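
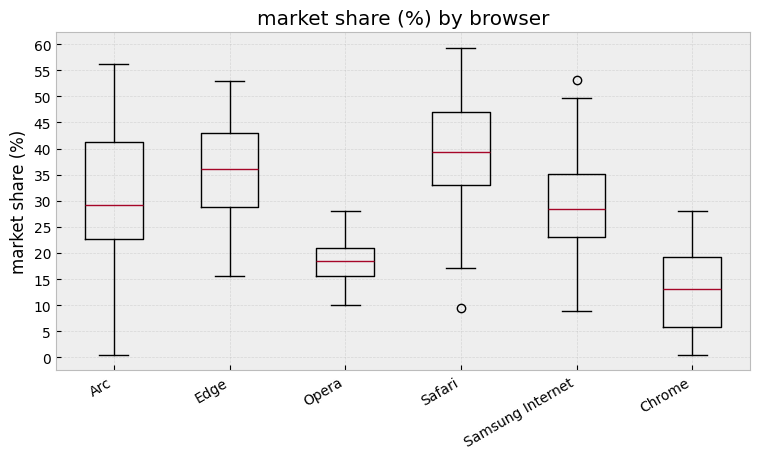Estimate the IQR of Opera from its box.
Q3 ≈ 20, Q1 ≈ 15; IQR ≈ 5.

≈ 5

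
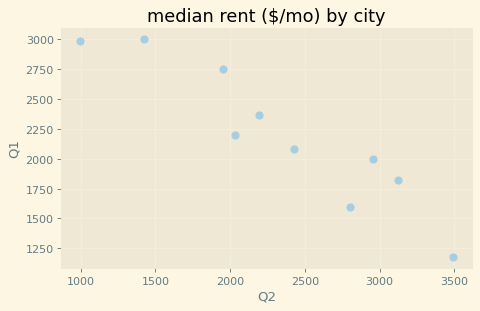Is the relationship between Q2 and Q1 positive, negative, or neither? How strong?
Points are negatively correlated; strong (|r| ≈ 0.9).

negative, strong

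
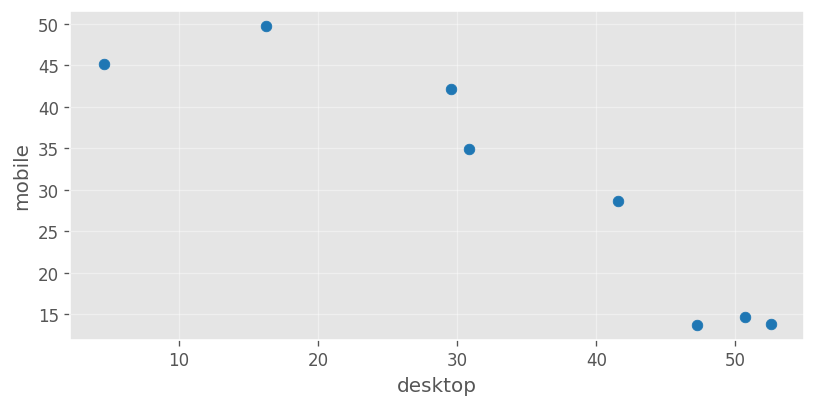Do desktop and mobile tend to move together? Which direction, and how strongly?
Points are negatively correlated; strong (|r| ≈ 0.9).

negative, strong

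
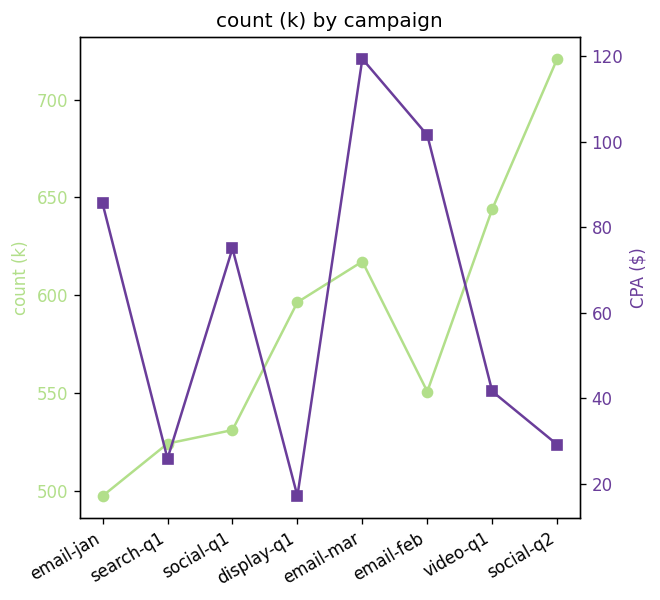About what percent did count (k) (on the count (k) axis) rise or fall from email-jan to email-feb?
email-jan ≈ 500, email-feb ≈ 560; (560 − 500) / 500 ≈ +12%.

≈ +12%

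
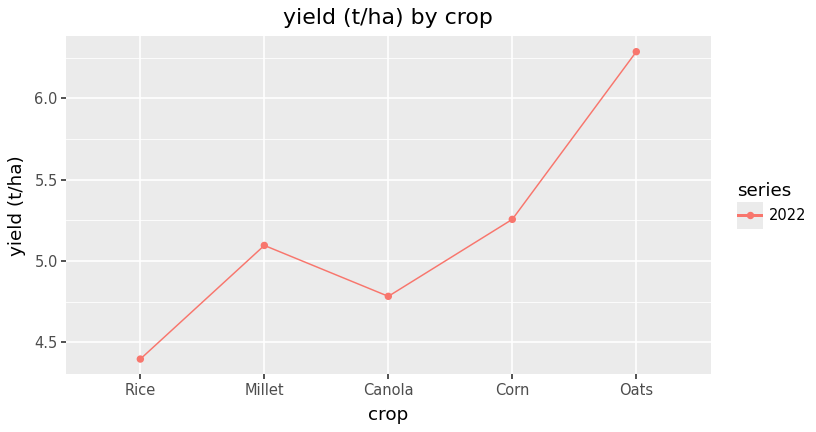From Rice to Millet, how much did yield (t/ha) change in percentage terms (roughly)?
≈ +13.6%

Rice ≈ 4.4, Millet ≈ 5.0; (5.0 − 4.4) / 4.4 ≈ +13.6%.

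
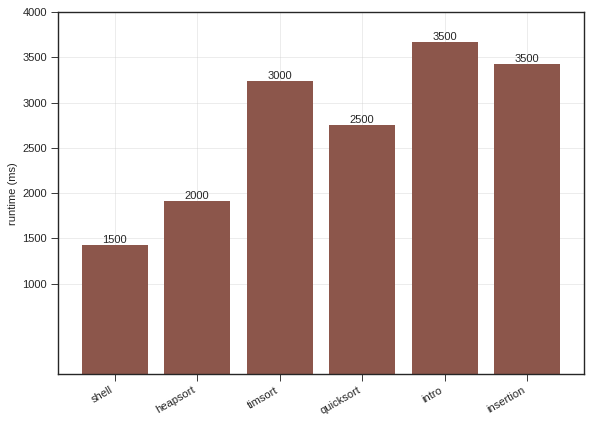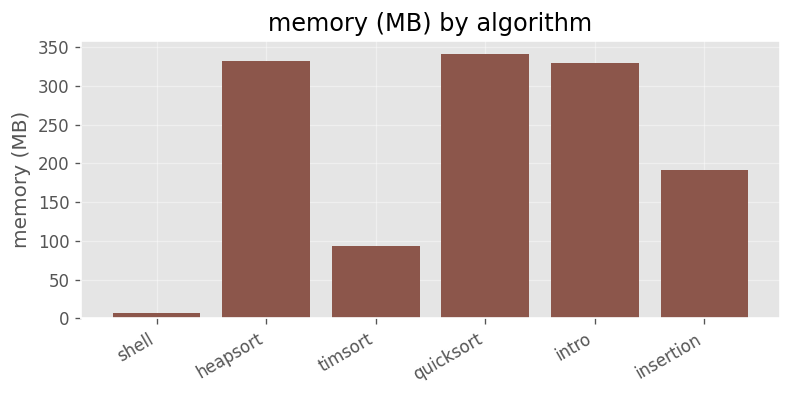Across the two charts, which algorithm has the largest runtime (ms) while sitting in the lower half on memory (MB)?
Chart 2 median memory (MB) ≈ 250; below-median algorithms: shell, timsort, insertion. Among those, insertion has the highest runtime (ms) (≈ 3500).

insertion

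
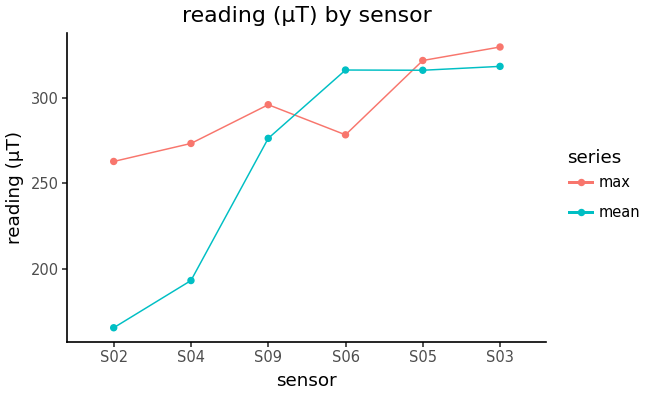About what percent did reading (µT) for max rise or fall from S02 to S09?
≈ +15.4%

S02 ≈ 260, S09 ≈ 300; (300 − 260) / 260 ≈ +15.4%.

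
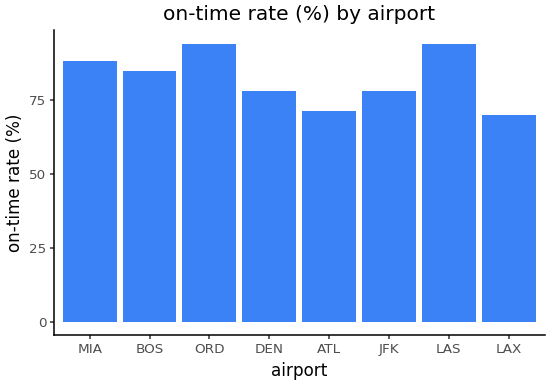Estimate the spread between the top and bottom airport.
Max LAS ≈ 90, min LAX ≈ 70; range ≈ 20.

≈ 20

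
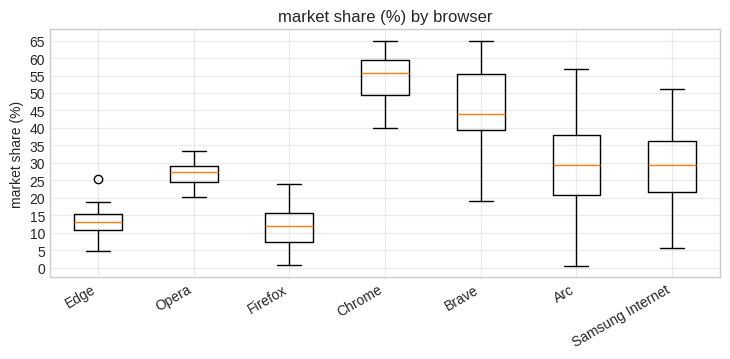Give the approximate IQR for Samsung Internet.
Q3 ≈ 35, Q1 ≈ 20; IQR ≈ 15.

≈ 15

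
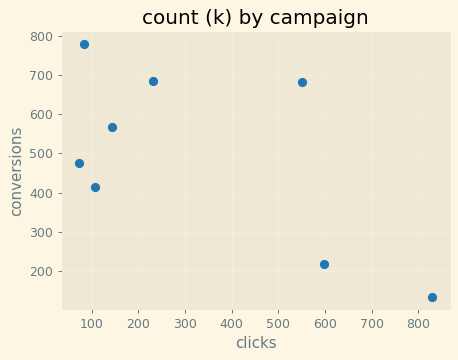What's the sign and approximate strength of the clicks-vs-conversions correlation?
negative, moderate

Points are negatively correlated; moderate (|r| ≈ 0.6).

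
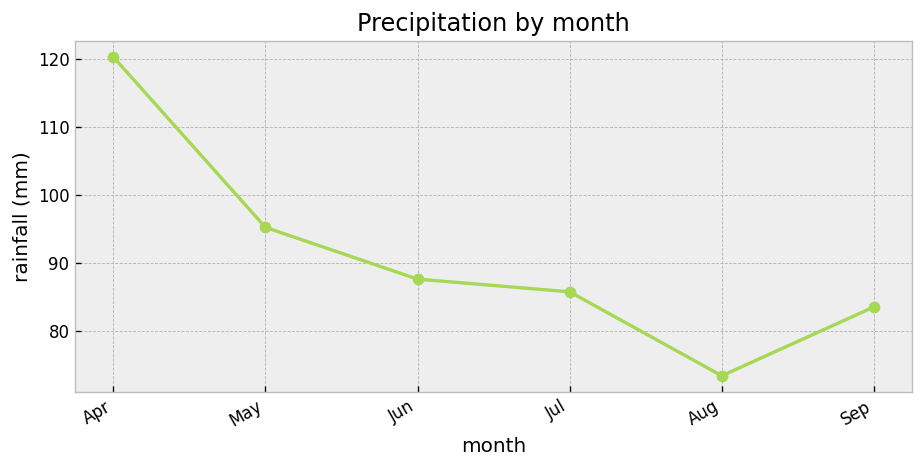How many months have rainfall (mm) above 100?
1

Above 100: Apr.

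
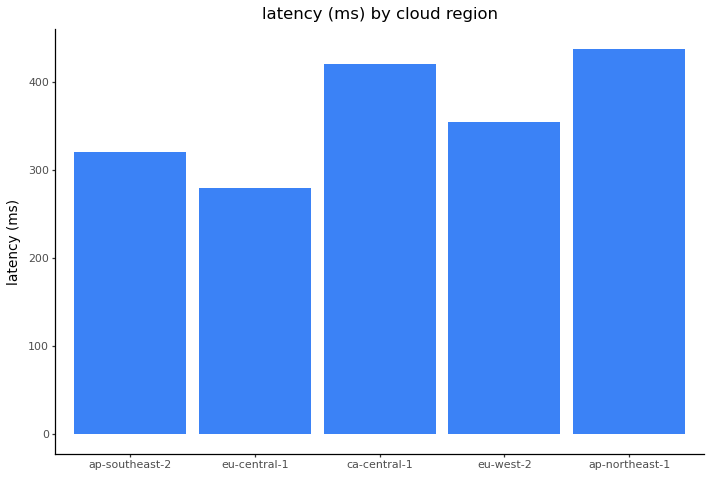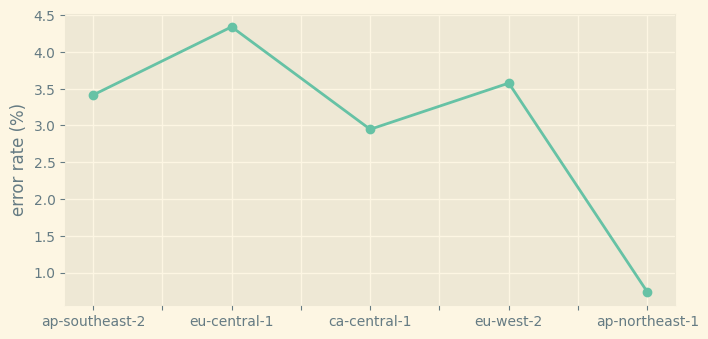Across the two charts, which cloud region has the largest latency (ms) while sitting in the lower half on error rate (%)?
Chart 2 median error rate (%) ≈ 3.5; below-median cloud regions: ca-central-1, ap-northeast-1. Among those, ap-northeast-1 has the highest latency (ms) (≈ 450).

ap-northeast-1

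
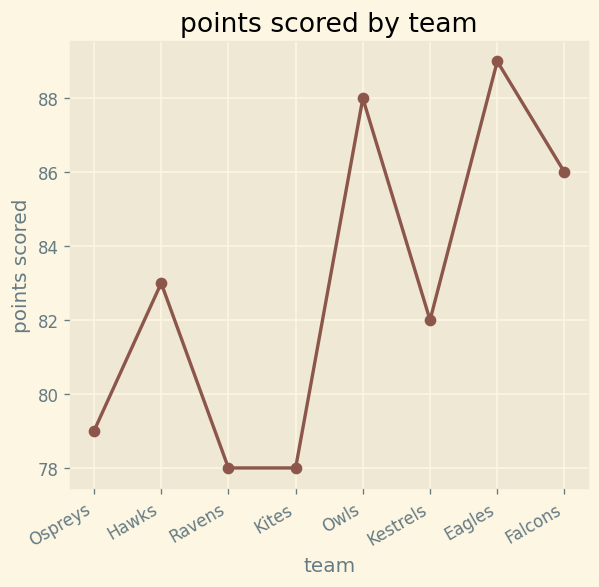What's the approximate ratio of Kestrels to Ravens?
≈ 1.05×

Kestrels ≈ 82, Ravens ≈ 78; 82/78 ≈ 1.05.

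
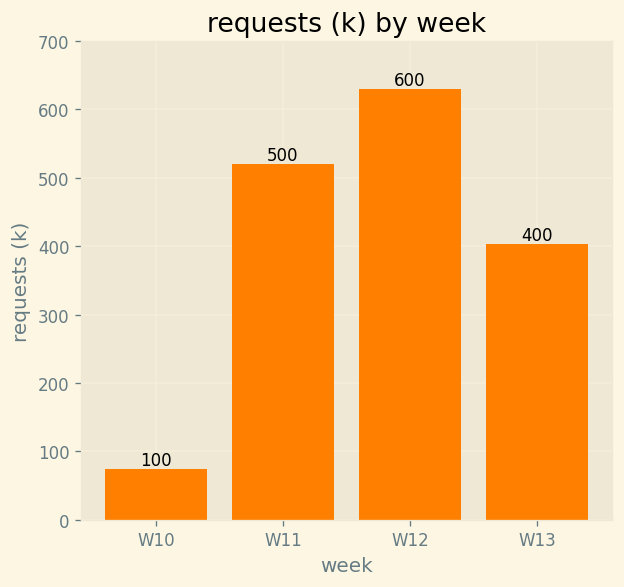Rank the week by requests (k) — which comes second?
W11

Top 3: W12 ≈ 600, W11 ≈ 500, W13 ≈ 400.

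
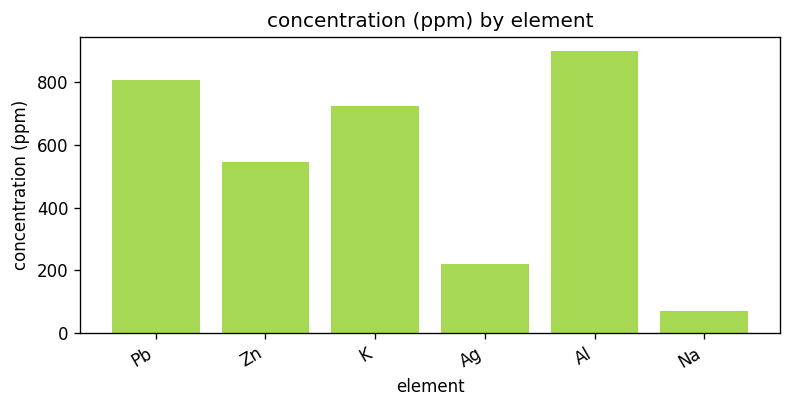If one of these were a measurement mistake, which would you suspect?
Na

Na ≈ 100; the rest sit between ≈ 200 and ≈ 900.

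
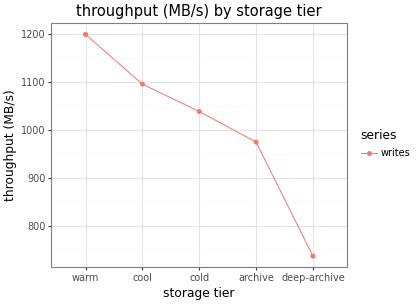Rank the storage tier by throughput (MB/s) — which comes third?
Top 4: warm ≈ 1200, cool ≈ 1100, cold ≈ 1050, archive ≈ 950.

cold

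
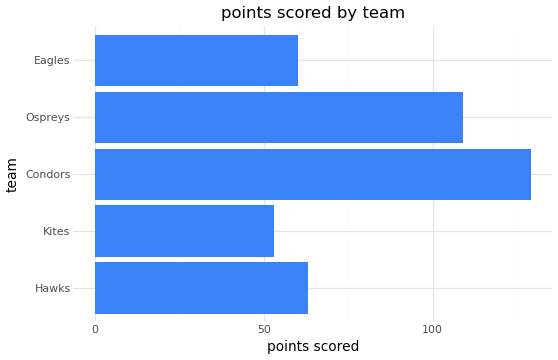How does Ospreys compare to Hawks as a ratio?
Ospreys ≈ 100, Hawks ≈ 60; 100/60 ≈ 1.67.

≈ 1.67×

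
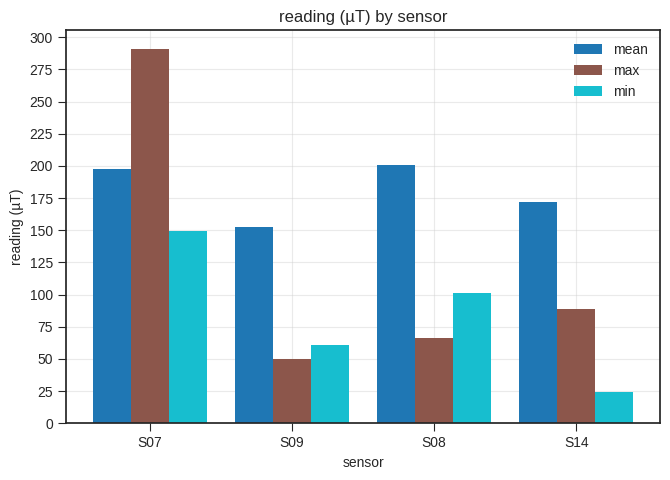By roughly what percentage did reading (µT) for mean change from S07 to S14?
≈ -12.5%

S07 ≈ 200, S14 ≈ 175; (175 − 200) / 200 ≈ -12.5%.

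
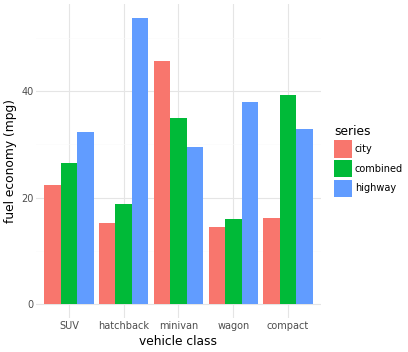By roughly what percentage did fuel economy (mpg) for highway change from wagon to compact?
≈ -12.5%

wagon ≈ 40, compact ≈ 35; (35 − 40) / 40 ≈ -12.5%.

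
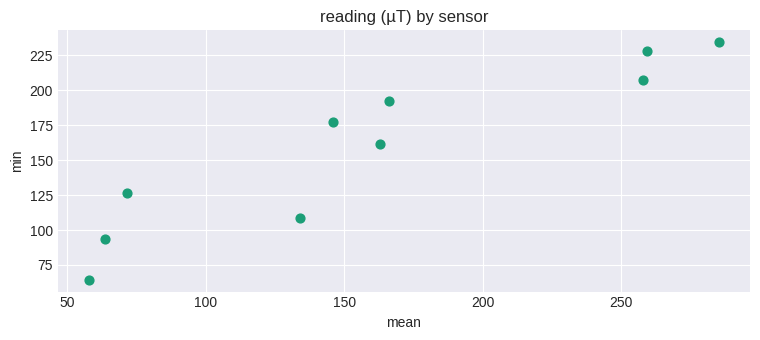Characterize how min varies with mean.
positive, strong

Points are positively correlated; strong (|r| ≈ 0.9).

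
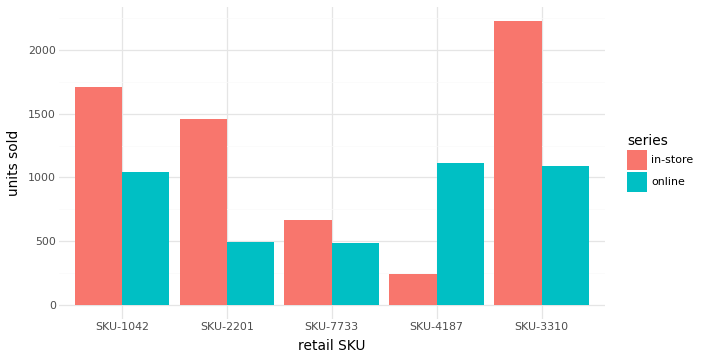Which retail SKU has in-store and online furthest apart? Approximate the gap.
SKU-3310, ≈ 1200

SKU-3310: in-store ≈ 2200, online ≈ 1000 → gap ≈ 1200. Next-largest (SKU-2201) is only ≈ 1000.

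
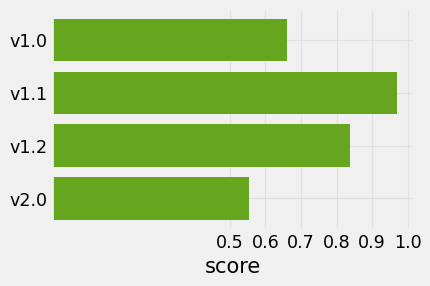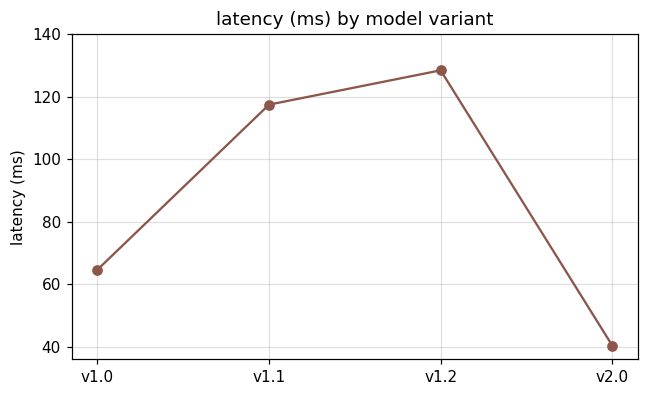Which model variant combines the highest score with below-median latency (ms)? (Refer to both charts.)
v1.0

Chart 2 median latency (ms) ≈ 100; below-median model variants: v1.0, v2.0. Among those, v1.0 has the highest score (≈ 0.7).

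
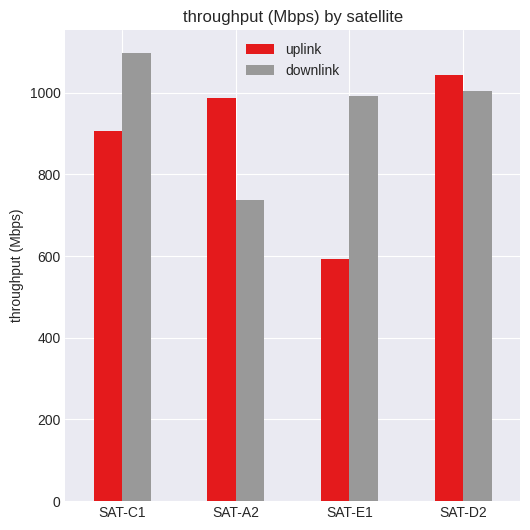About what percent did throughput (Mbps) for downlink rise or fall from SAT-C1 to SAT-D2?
≈ -9.1%

SAT-C1 ≈ 1100, SAT-D2 ≈ 1000; (1000 − 1100) / 1100 ≈ -9.1%.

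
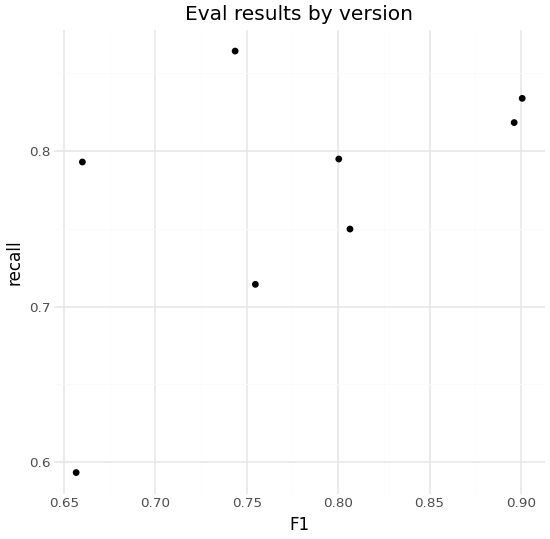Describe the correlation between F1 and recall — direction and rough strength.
Points are positively correlated; moderate (|r| ≈ 0.5).

positive, moderate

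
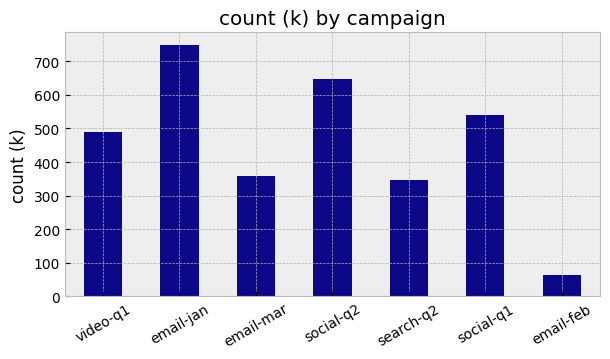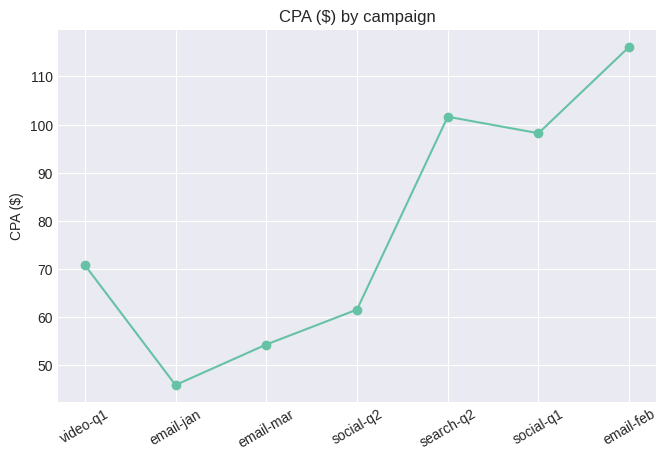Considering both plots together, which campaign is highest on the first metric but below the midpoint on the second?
Chart 2 median CPA ($) ≈ 80; below-median campaigns: email-jan, email-mar, social-q2. Among those, email-jan has the highest count (k) (≈ 700).

email-jan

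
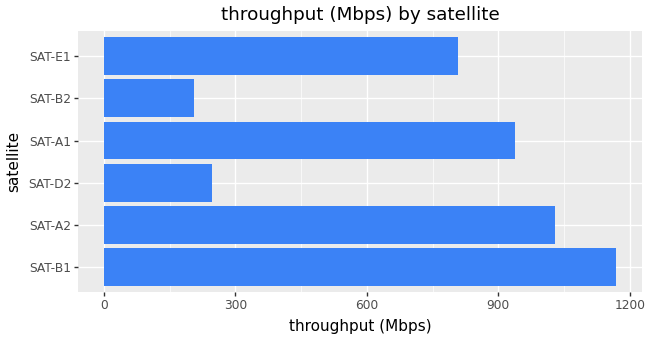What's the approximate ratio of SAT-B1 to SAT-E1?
SAT-B1 ≈ 1200, SAT-E1 ≈ 800; 1200/800 ≈ 1.5.

≈ 1.5×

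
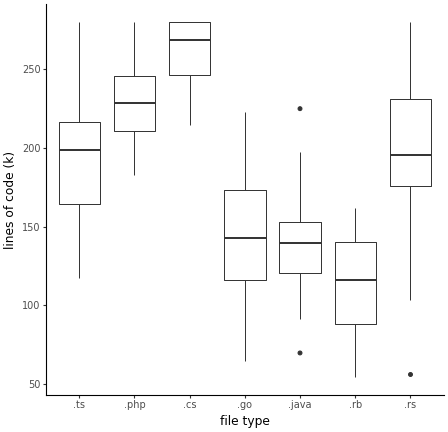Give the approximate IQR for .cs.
≈ 40

Q3 ≈ 280, Q1 ≈ 240; IQR ≈ 40.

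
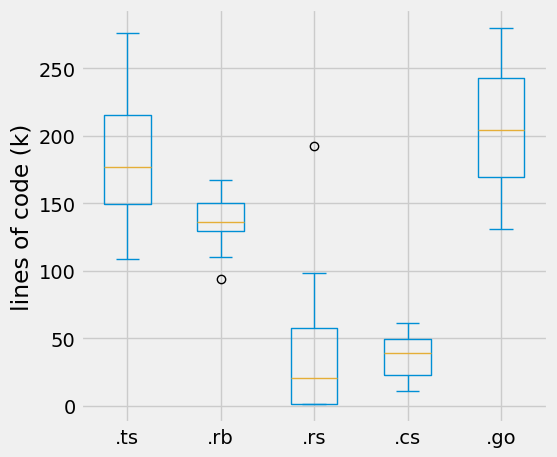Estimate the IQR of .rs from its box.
≈ 60

Q3 ≈ 60, Q1 ≈ 0; IQR ≈ 60.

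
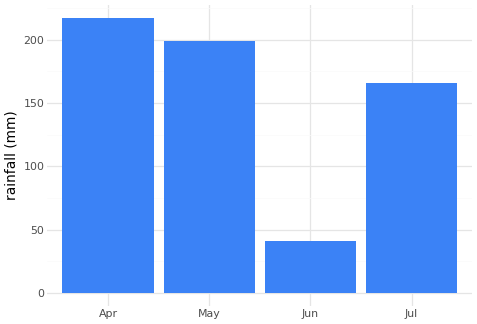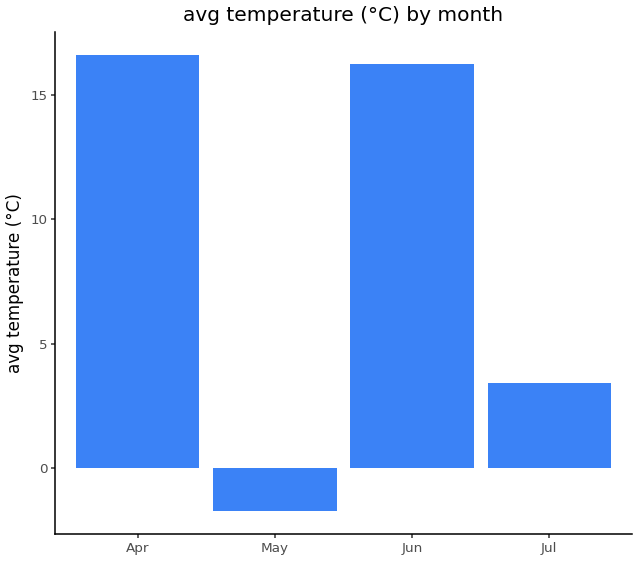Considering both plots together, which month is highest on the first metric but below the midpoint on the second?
May

Chart 2 median avg temperature (°C) ≈ 10; below-median months: May, Jul. Among those, May has the highest rainfall (mm) (≈ 200).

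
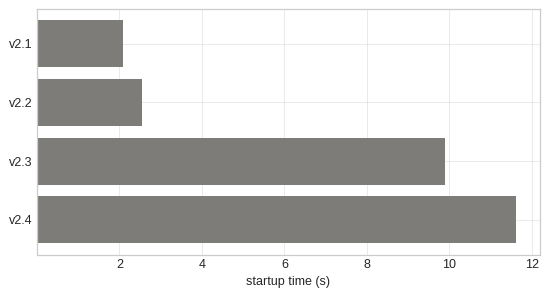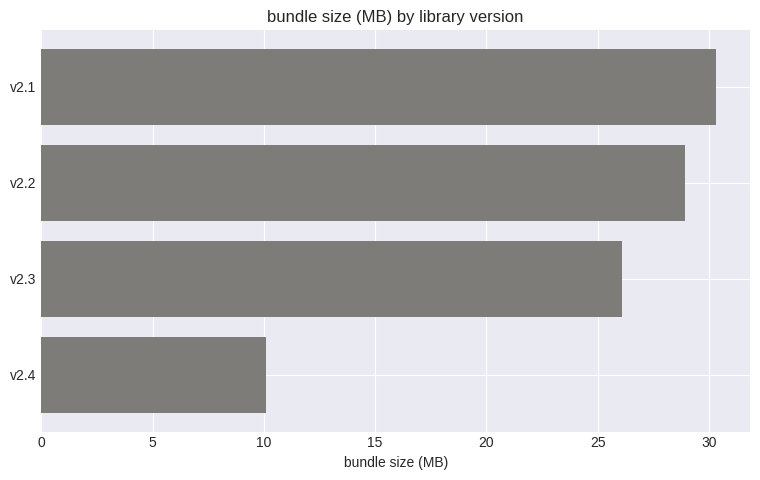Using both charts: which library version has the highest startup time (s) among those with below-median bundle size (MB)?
v2.4

Chart 2 median bundle size (MB) ≈ 30; below-median library versions: v2.3, v2.4. Among those, v2.4 has the highest startup time (s) (≈ 12).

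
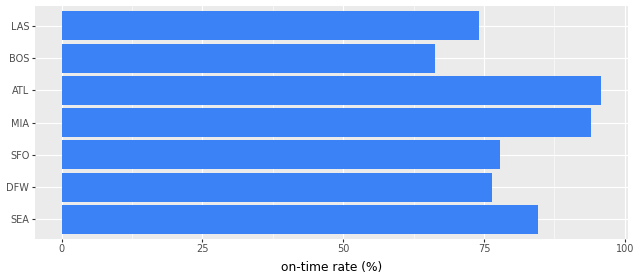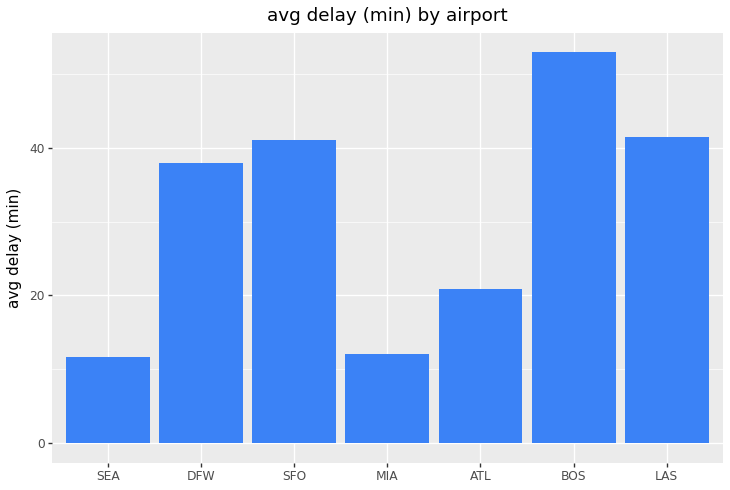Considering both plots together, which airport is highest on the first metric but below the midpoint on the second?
Chart 2 median avg delay (min) ≈ 40; below-median airports: SEA, MIA, ATL. Among those, ATL has the highest on-time rate (%) (≈ 100).

ATL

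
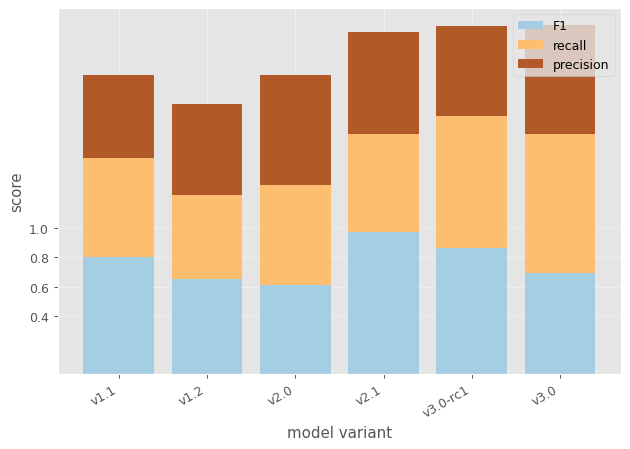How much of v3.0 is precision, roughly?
≈ 0.8

precision top ≈ 2.4, bottom ≈ 1.6; segment ≈ 0.8.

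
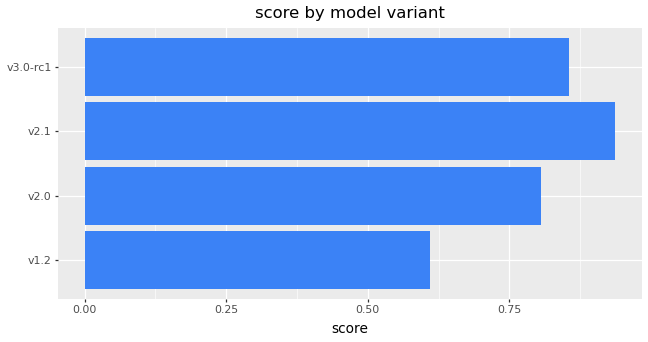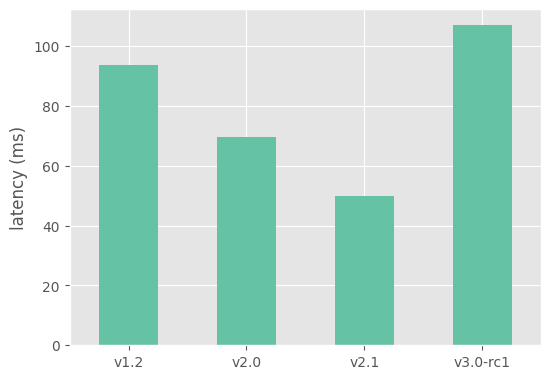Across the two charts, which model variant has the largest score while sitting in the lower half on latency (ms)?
v2.1

Chart 2 median latency (ms) ≈ 80; below-median model variants: v2.0, v2.1. Among those, v2.1 has the highest score (≈ 0.9).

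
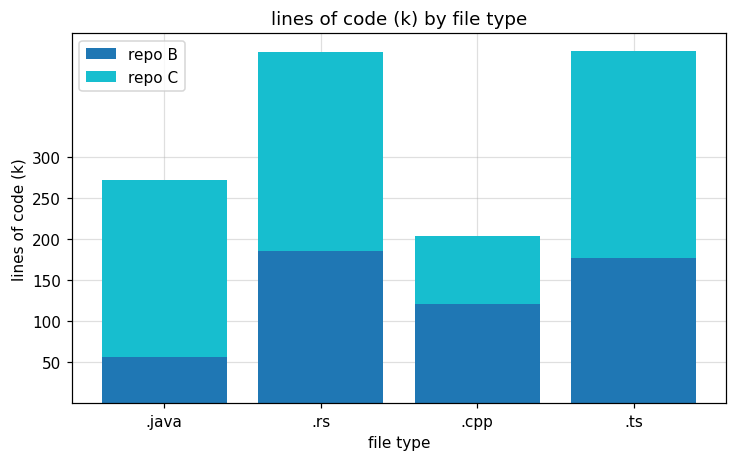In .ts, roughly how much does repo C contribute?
≈ 250

repo C top ≈ 450, bottom ≈ 200; segment ≈ 250.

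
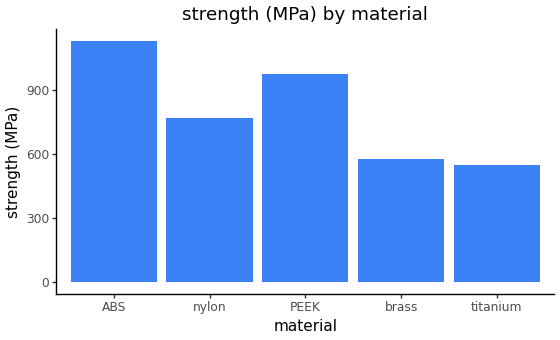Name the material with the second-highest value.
Top 3: ABS ≈ 1100, PEEK ≈ 1000, nylon ≈ 800.

PEEK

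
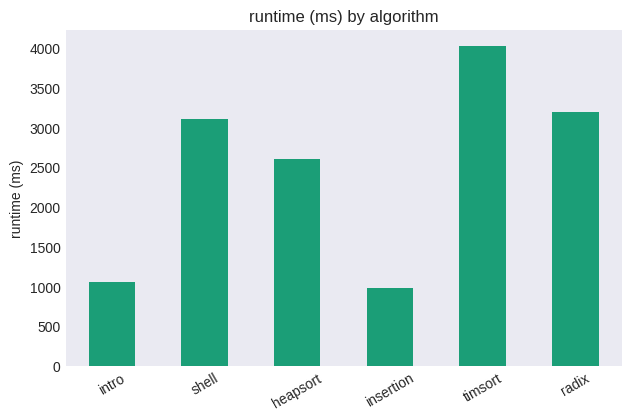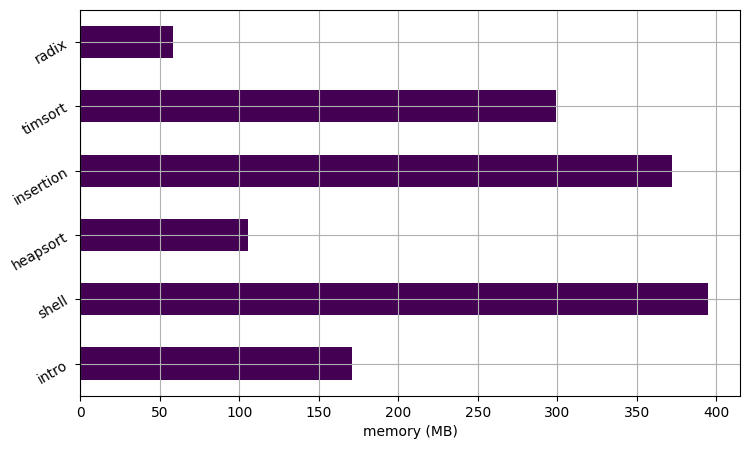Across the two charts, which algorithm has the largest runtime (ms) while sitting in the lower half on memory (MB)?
radix

Chart 2 median memory (MB) ≈ 250; below-median algorithms: intro, heapsort, radix. Among those, radix has the highest runtime (ms) (≈ 3000).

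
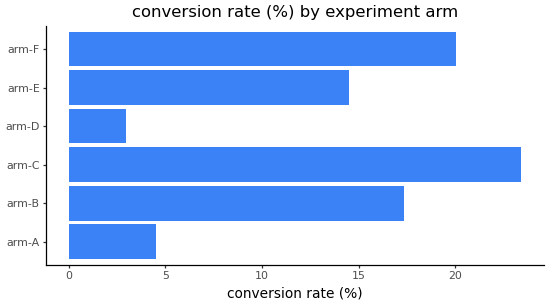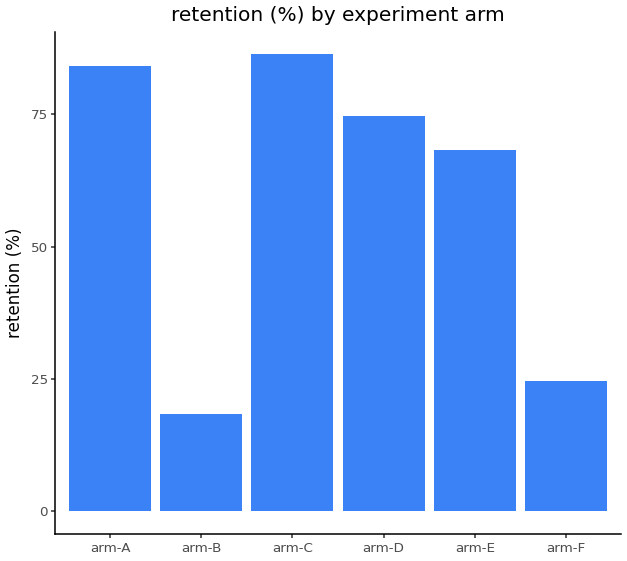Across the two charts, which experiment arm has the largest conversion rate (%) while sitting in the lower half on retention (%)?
Chart 2 median retention (%) ≈ 70; below-median experiment arms: arm-B, arm-E, arm-F. Among those, arm-F has the highest conversion rate (%) (≈ 20).

arm-F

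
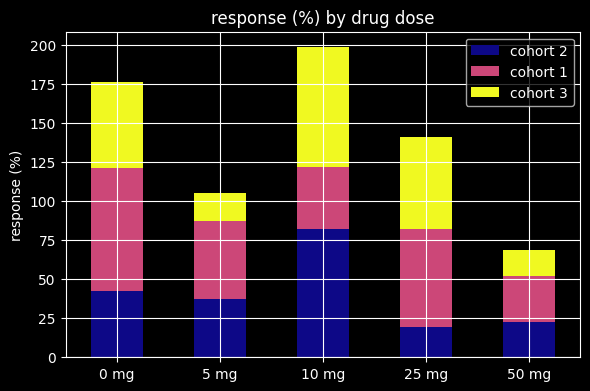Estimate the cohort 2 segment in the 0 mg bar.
≈ 40

cohort 2 top ≈ 40, bottom ≈ 0; segment ≈ 40.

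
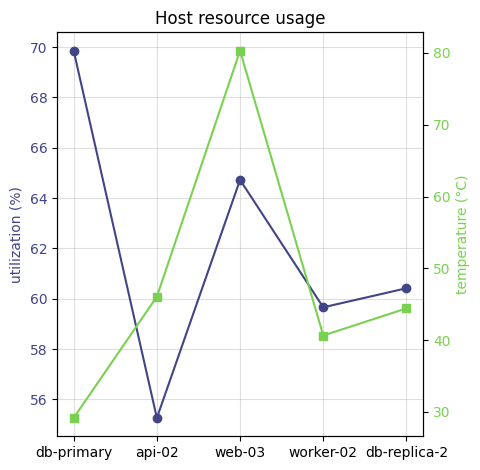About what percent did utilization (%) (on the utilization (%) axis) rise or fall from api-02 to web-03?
api-02 ≈ 56, web-03 ≈ 64; (64 − 56) / 56 ≈ +14.3%.

≈ +14.3%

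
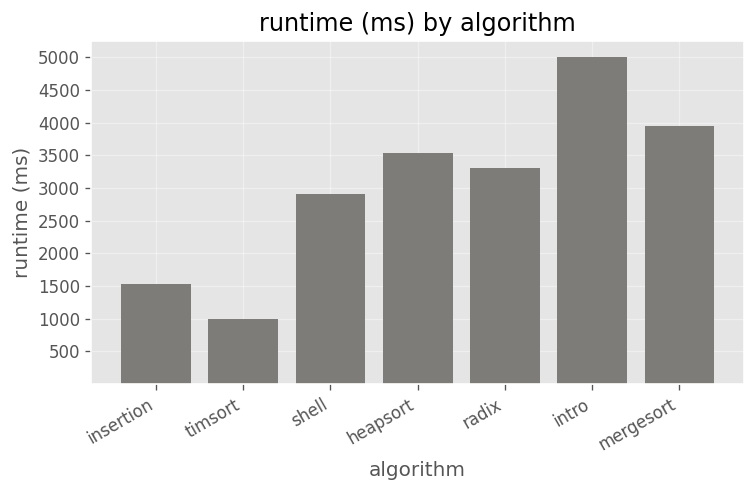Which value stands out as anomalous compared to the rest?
timsort ≈ 1000; the rest sit between ≈ 1500 and ≈ 5000.

timsort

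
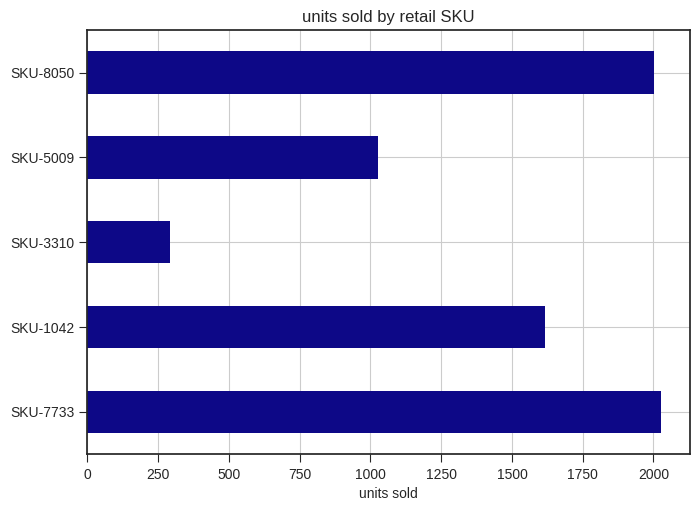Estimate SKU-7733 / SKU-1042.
SKU-7733 ≈ 2000, SKU-1042 ≈ 1600; 2000/1600 ≈ 1.25.

≈ 1.25×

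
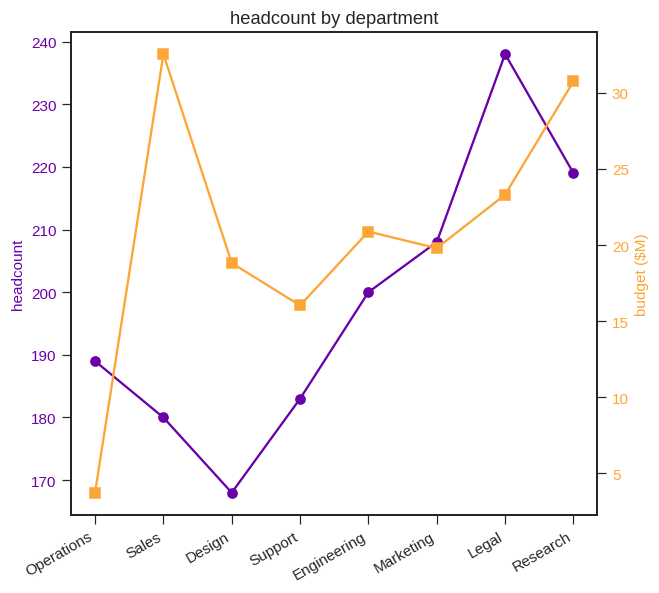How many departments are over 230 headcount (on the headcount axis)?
1

Above 230: Legal.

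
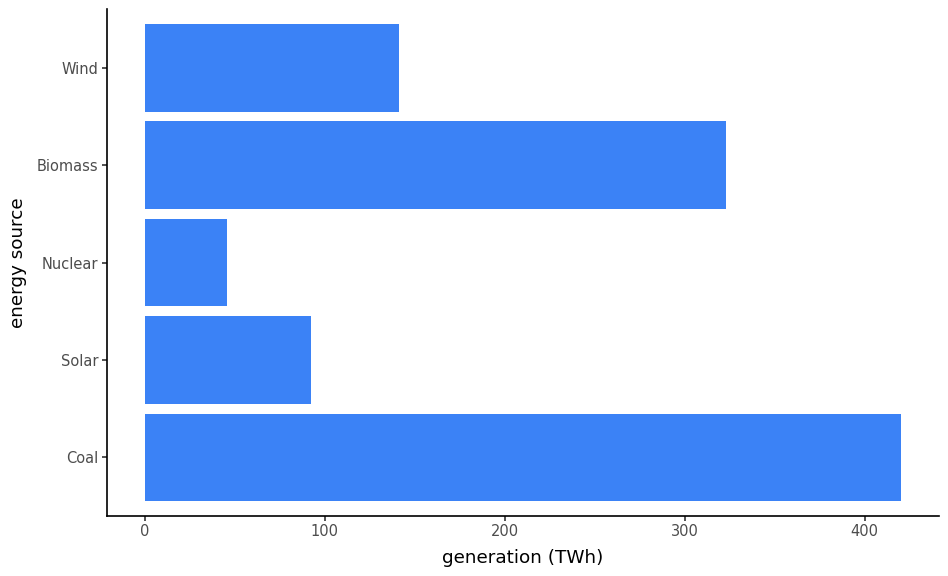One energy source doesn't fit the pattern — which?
Coal

Coal ≈ 400; the rest sit between ≈ 50 and ≈ 300.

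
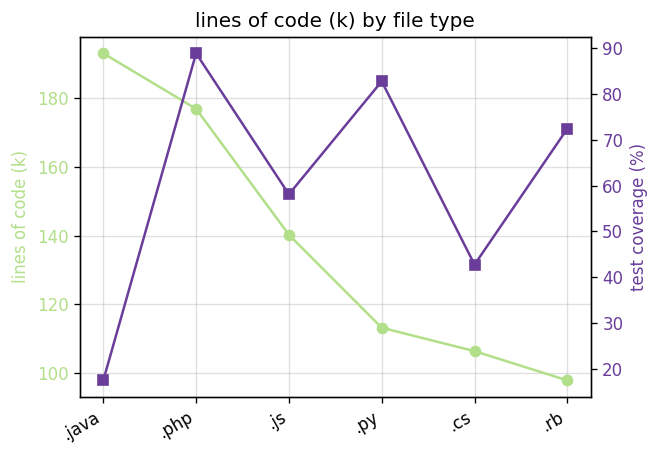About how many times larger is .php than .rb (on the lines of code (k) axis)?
≈ 1.8×

.php ≈ 180, .rb ≈ 100; 180/100 ≈ 1.8.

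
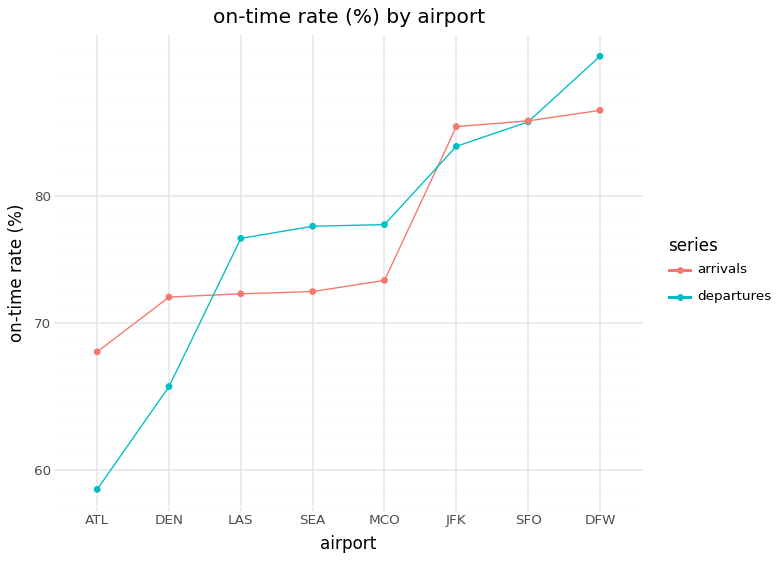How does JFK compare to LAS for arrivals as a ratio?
≈ 1.21×

JFK ≈ 85, LAS ≈ 70; 85/70 ≈ 1.21.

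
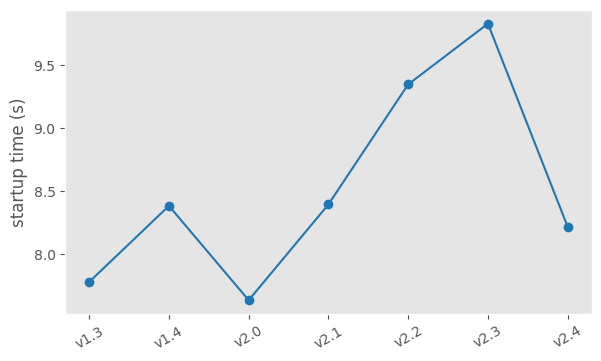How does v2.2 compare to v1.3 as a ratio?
≈ 1.21×

v2.2 ≈ 9.4, v1.3 ≈ 7.8; 9.4/7.8 ≈ 1.21.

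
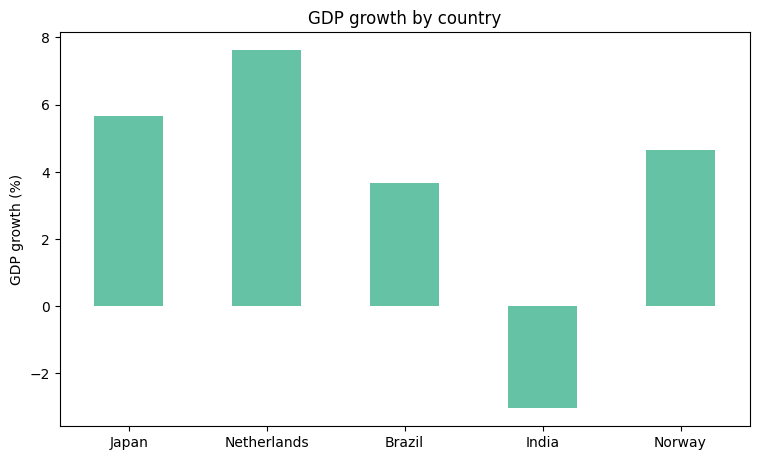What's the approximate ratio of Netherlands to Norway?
≈ 1.6×

Netherlands ≈ 8, Norway ≈ 5; 8/5 ≈ 1.6.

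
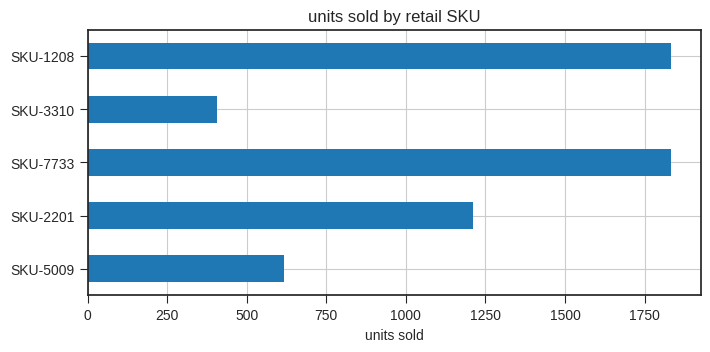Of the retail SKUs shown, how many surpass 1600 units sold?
2

Above 1600: SKU-7733, SKU-1208.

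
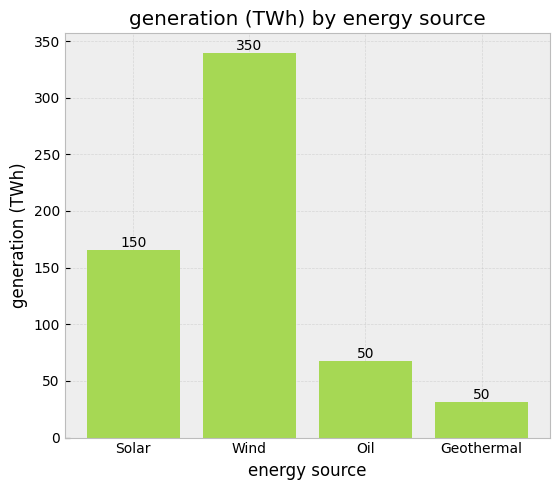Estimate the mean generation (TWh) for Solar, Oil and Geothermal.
≈ 83

(150 + 50 + 50) / 3 ≈ 83.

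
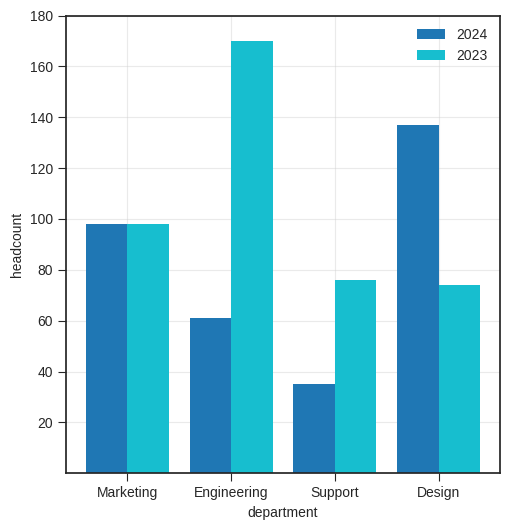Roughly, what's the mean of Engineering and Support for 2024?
(60 + 40) / 2 ≈ 50.

≈ 50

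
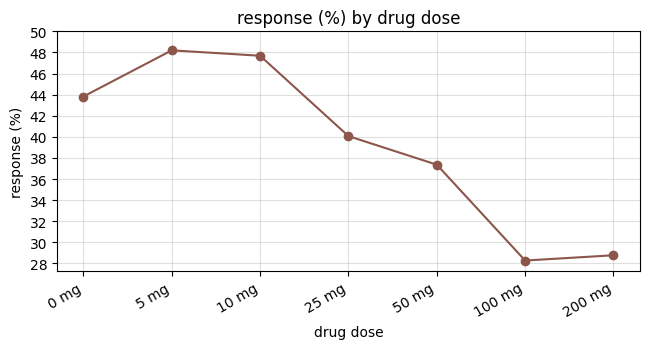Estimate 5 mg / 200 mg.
≈ 1.71×

5 mg ≈ 48, 200 mg ≈ 28; 48/28 ≈ 1.71.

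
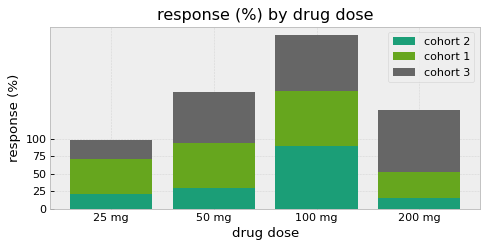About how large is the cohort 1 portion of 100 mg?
cohort 1 top ≈ 175, bottom ≈ 100; segment ≈ 75.

≈ 75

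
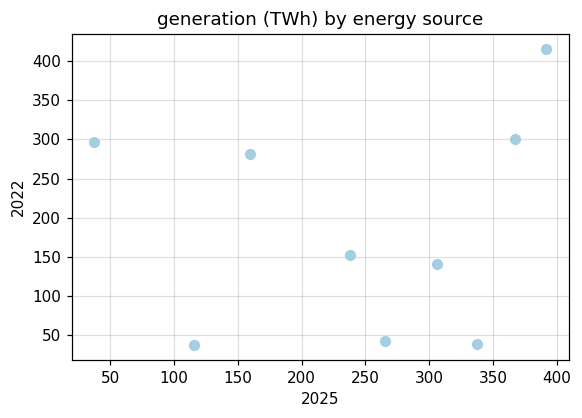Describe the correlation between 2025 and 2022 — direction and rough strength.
Points are roughly uncorrelated; weak (|r| ≈ 0.1).

no clear correlation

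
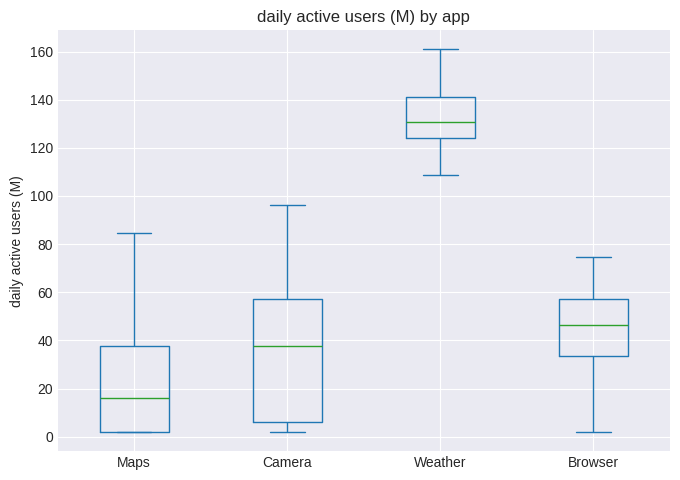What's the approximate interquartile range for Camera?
Q3 ≈ 60, Q1 ≈ 10; IQR ≈ 50.

≈ 50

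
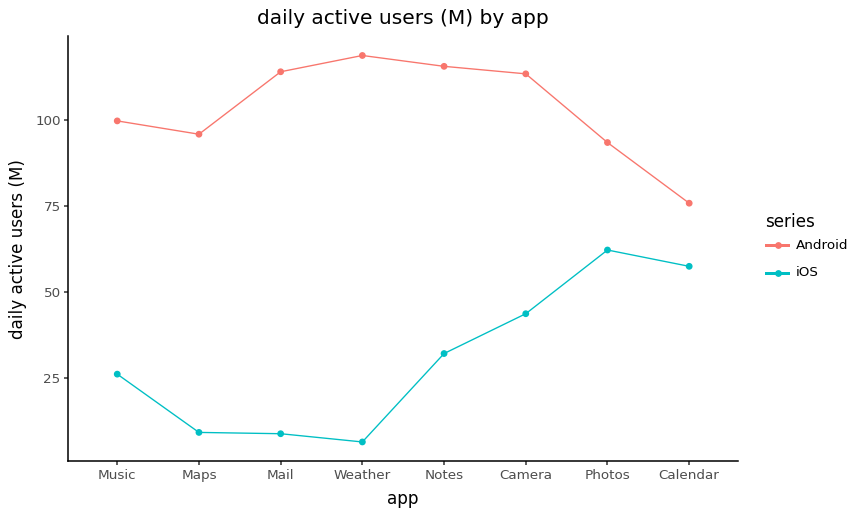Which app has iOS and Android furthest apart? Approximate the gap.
Weather: iOS ≈ 10, Android ≈ 120 → gap ≈ 110. Next-largest (Mail) is only ≈ 100.

Weather, ≈ 110 M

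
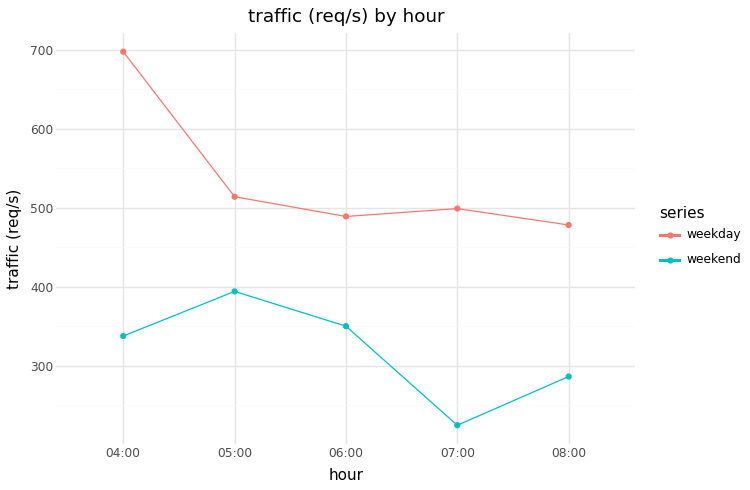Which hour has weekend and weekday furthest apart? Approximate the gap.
04:00: weekend ≈ 350, weekday ≈ 700 → gap ≈ 350. Next-largest (07:00) is only ≈ 300.

04:00, ≈ 350 req/s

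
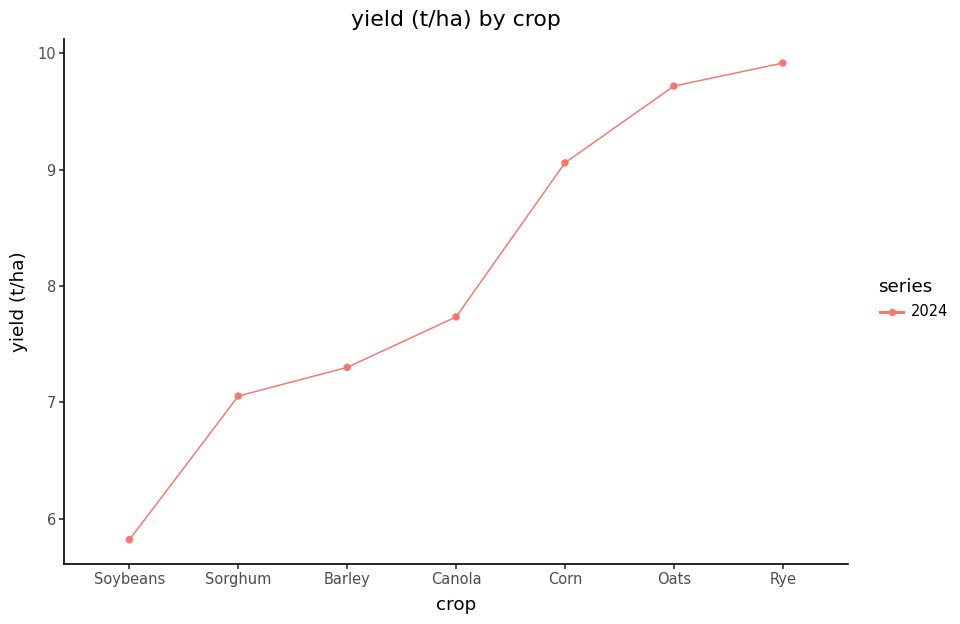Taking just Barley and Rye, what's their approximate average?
(7.5 + 10.0) / 2 ≈ 8.75.

≈ 8.75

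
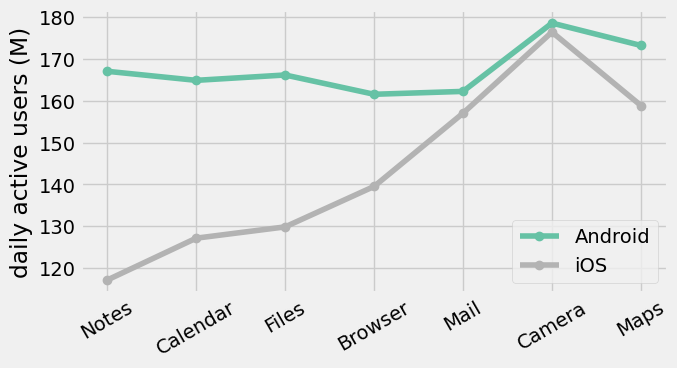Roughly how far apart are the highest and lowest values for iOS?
≈ 60

Max Camera ≈ 180, min Notes ≈ 120; range ≈ 60.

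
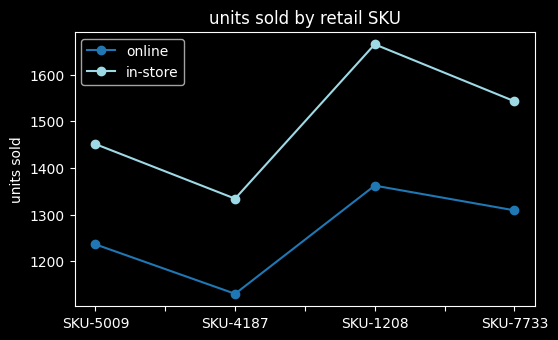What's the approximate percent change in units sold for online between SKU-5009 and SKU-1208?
≈ +8%

SKU-5009 ≈ 1250, SKU-1208 ≈ 1350; (1350 − 1250) / 1250 ≈ +8%.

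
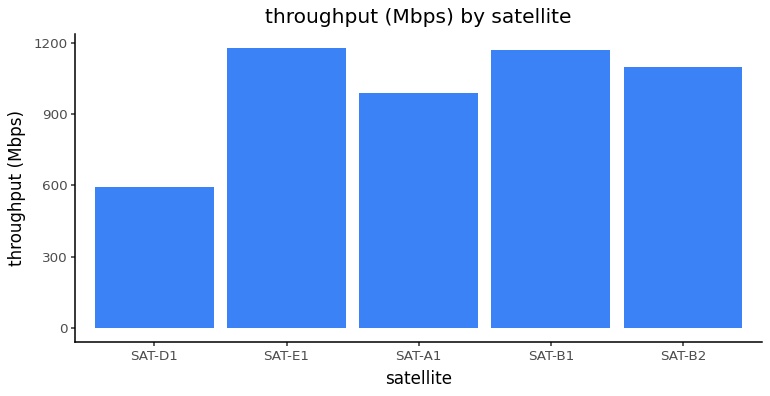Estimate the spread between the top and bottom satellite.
Max SAT-E1 ≈ 1200, min SAT-D1 ≈ 600; range ≈ 600.

≈ 600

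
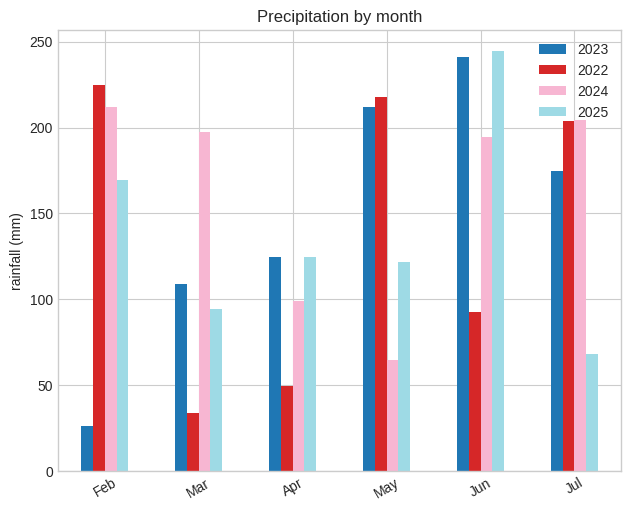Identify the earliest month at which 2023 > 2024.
Mar: 2023 ≈ 100 vs 2024 ≈ 200 (not yet); Apr: 2023 ≈ 125 vs 2024 ≈ 100 (first crossover).

Apr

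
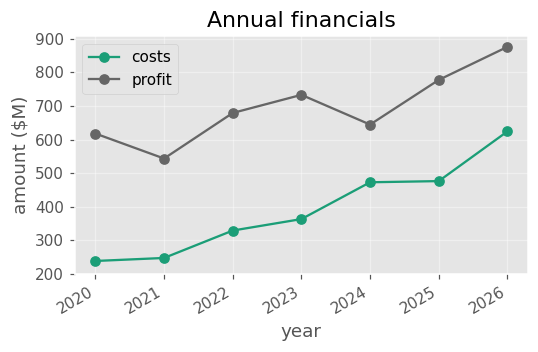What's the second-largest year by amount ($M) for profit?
Top 3 for profit: 2026 ≈ 900, 2025 ≈ 800, 2023 ≈ 700.

2025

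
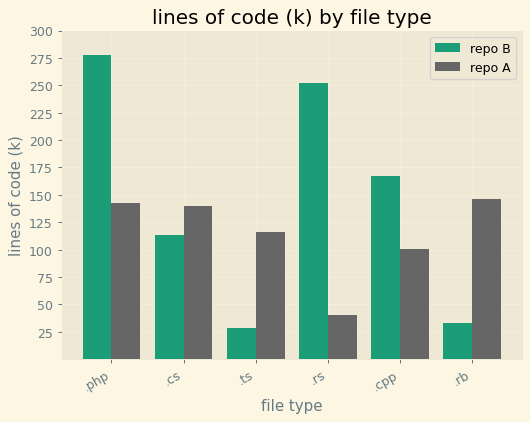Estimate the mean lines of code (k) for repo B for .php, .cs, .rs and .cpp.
(275 + 125 + 250 + 175) / 4 ≈ 206.

≈ 206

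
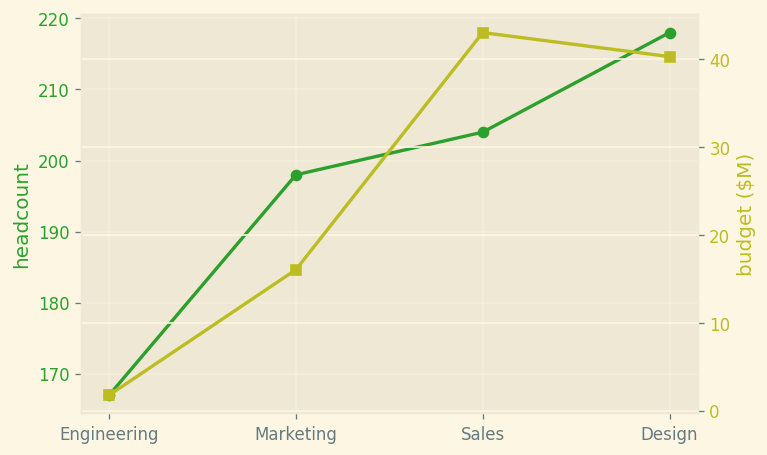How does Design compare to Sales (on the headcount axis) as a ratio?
Design ≈ 220, Sales ≈ 205; 220/205 ≈ 1.07.

≈ 1.07×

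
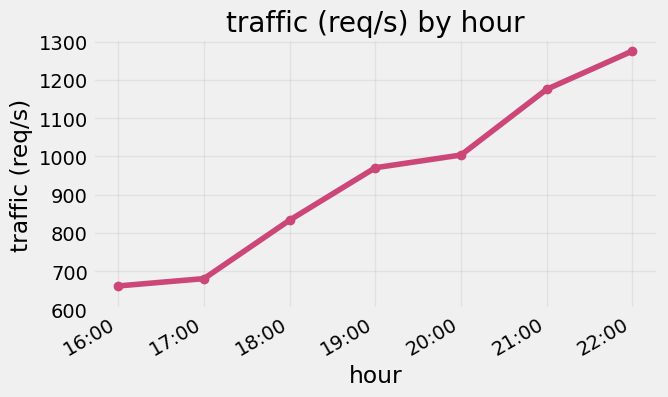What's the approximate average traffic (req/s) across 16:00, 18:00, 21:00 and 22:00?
(700 + 800 + 1200 + 1300) / 4 ≈ 1000.

≈ 1000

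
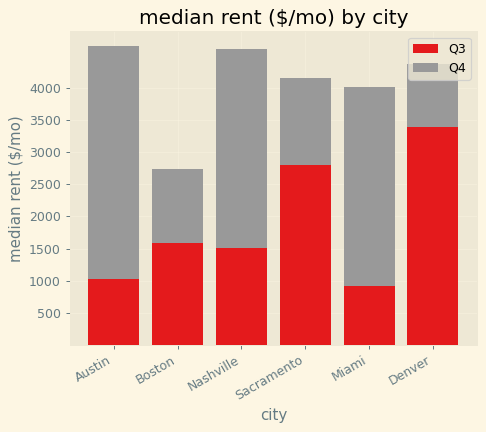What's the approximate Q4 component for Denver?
Q4 top ≈ 4500, bottom ≈ 3500; segment ≈ 1000.

≈ 1000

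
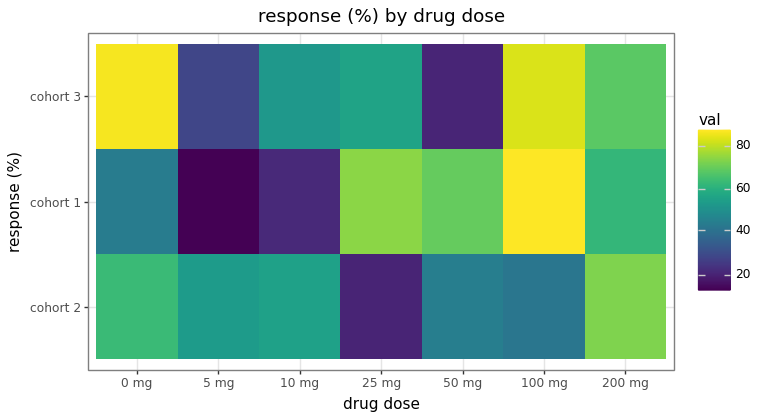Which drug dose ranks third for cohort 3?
Top 4 for cohort 3: 0 mg ≈ 90, 100 mg ≈ 80, 200 mg ≈ 70, 25 mg ≈ 60.

200 mg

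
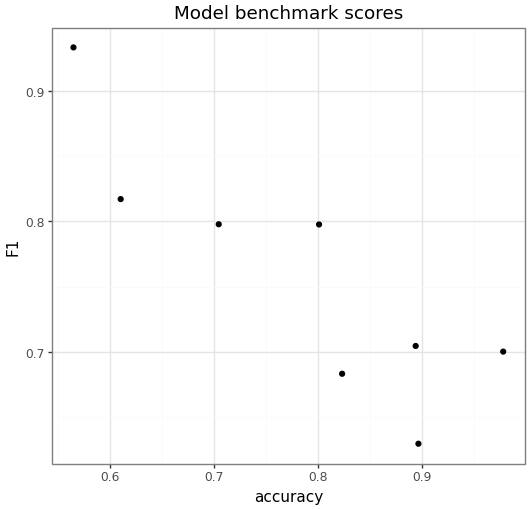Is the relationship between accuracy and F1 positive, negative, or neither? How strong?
Points are negatively correlated; strong (|r| ≈ 0.9).

negative, strong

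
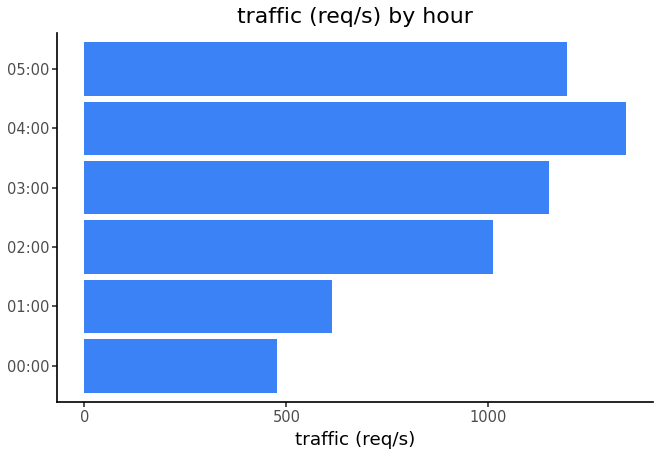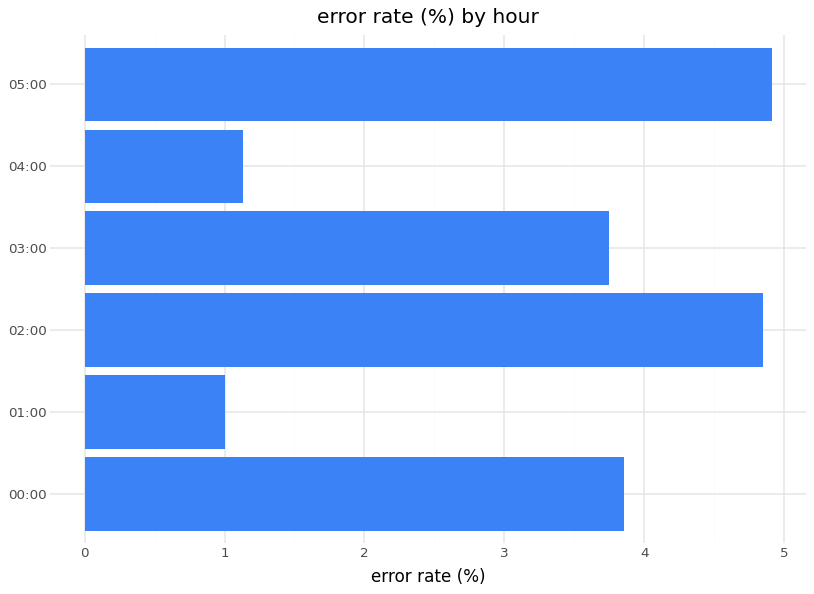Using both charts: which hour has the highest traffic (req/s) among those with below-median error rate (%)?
04:00

Chart 2 median error rate (%) ≈ 4; below-median hours: 01:00, 03:00, 04:00. Among those, 04:00 has the highest traffic (req/s) (≈ 1400).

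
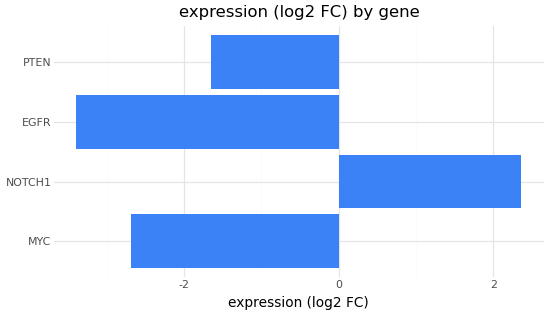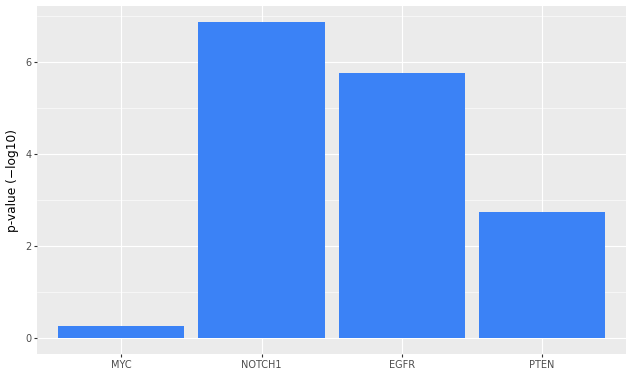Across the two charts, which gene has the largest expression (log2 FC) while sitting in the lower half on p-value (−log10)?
Chart 2 median p-value (−log10) ≈ 4; below-median genes: MYC, PTEN. Among those, PTEN has the highest expression (log2 FC) (≈ -1.5).

PTEN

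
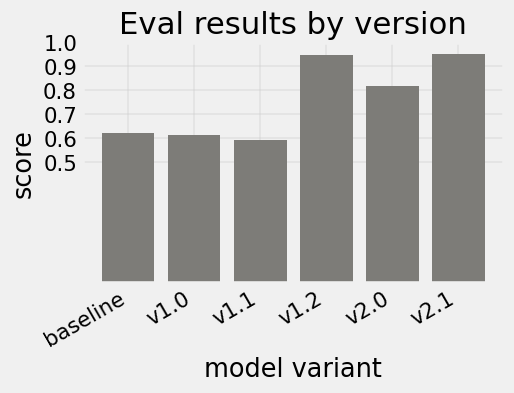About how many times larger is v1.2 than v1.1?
v1.2 ≈ 0.9, v1.1 ≈ 0.6; 0.9/0.6 ≈ 1.5.

≈ 1.5×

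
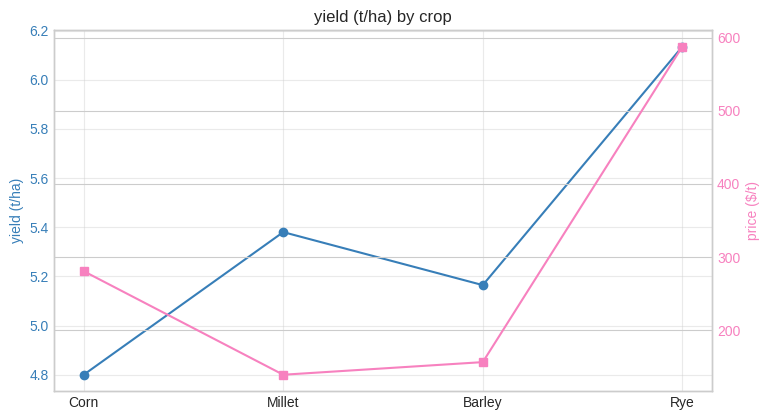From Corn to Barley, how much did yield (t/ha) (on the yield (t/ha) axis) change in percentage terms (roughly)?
Corn ≈ 4.8, Barley ≈ 5.2; (5.2 − 4.8) / 4.8 ≈ +8.3%.

≈ +8.3%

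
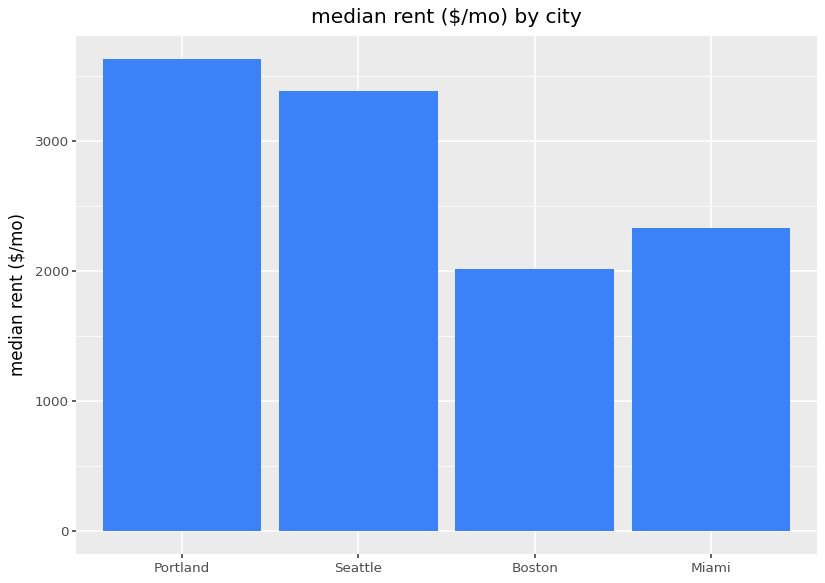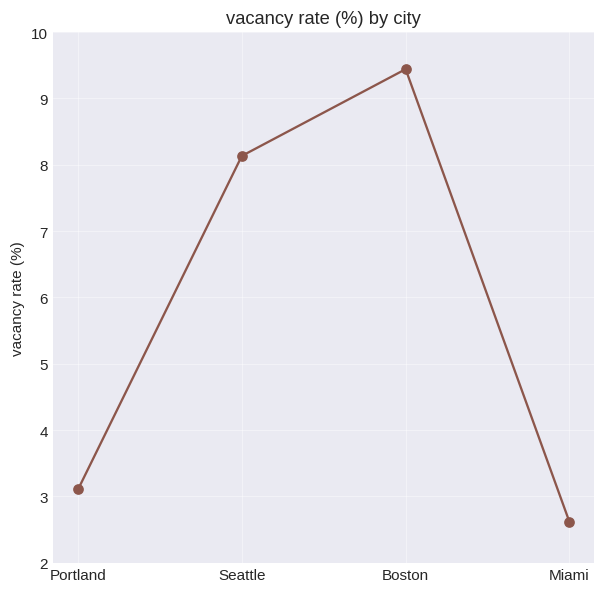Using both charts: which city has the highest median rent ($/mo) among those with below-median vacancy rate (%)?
Portland

Chart 2 median vacancy rate (%) ≈ 6; below-median cities: Portland, Miami. Among those, Portland has the highest median rent ($/mo) (≈ 3500).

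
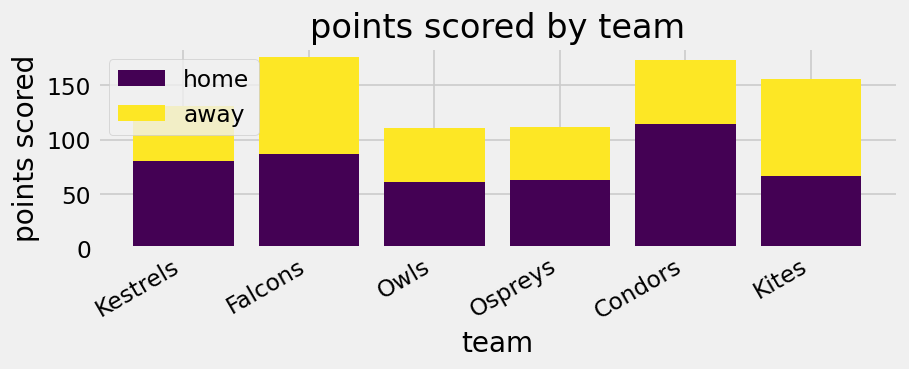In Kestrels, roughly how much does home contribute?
≈ 80

home top ≈ 80, bottom ≈ 0; segment ≈ 80.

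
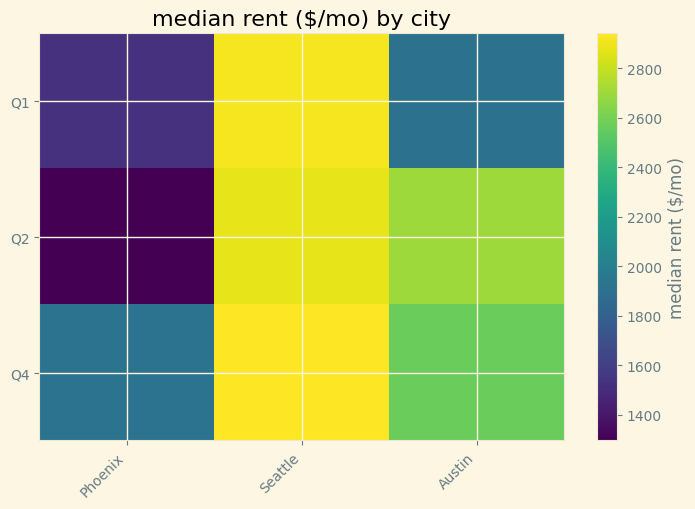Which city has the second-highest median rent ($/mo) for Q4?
Top 3 for Q4: Seattle ≈ 3000, Austin ≈ 2600, Phoenix ≈ 2000.

Austin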